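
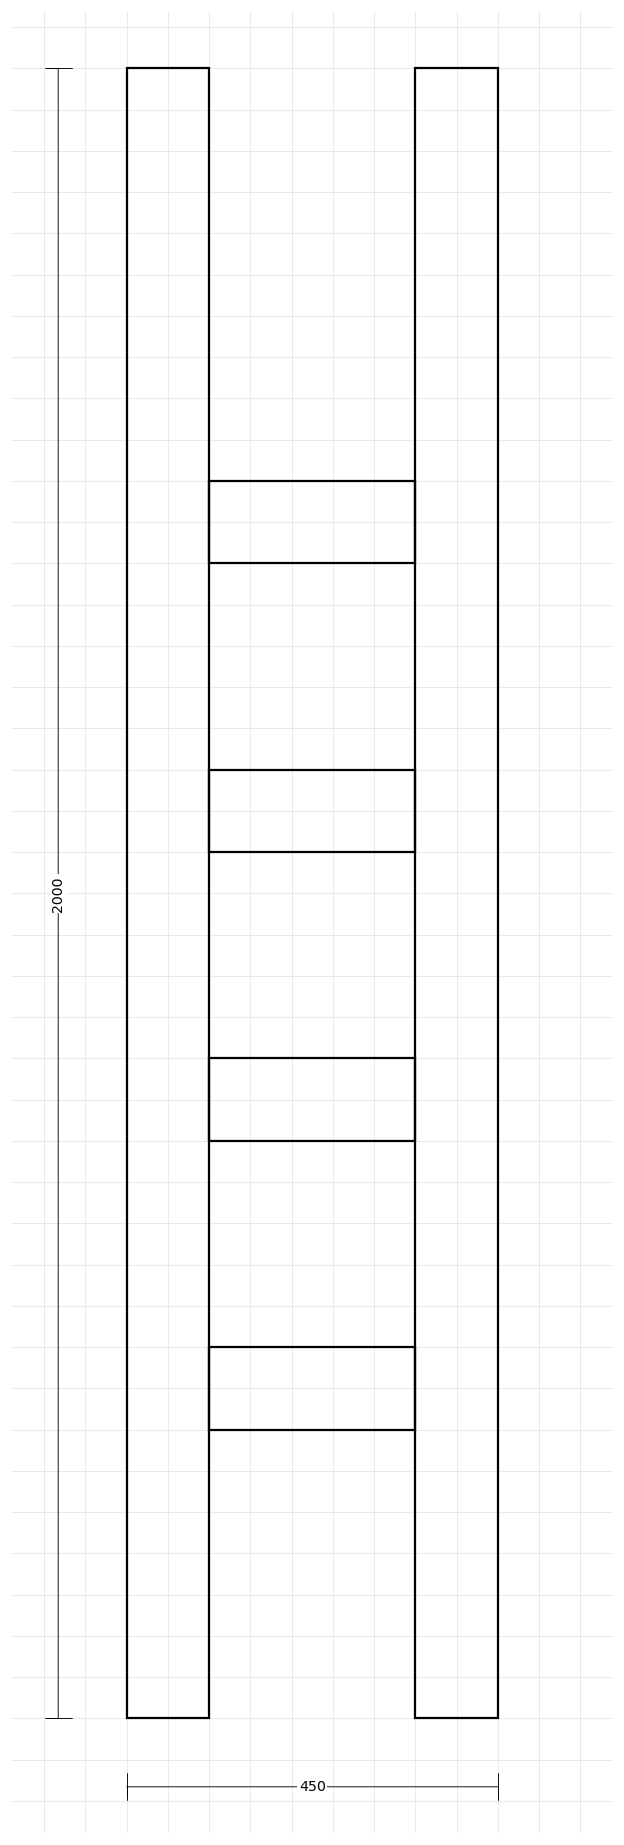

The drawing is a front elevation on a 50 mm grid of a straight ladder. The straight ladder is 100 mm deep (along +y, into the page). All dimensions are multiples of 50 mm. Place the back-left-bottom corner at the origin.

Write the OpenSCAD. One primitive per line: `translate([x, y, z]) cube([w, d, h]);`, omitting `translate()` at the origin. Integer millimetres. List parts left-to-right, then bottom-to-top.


cube([100, 100, 2000]);
translate([100, 0, 350]) cube([250, 100, 100]);
translate([100, 0, 700]) cube([250, 100, 100]);
translate([100, 0, 1050]) cube([250, 100, 100]);
translate([100, 0, 1400]) cube([250, 100, 100]);
translate([350, 0, 0]) cube([100, 100, 2000]);


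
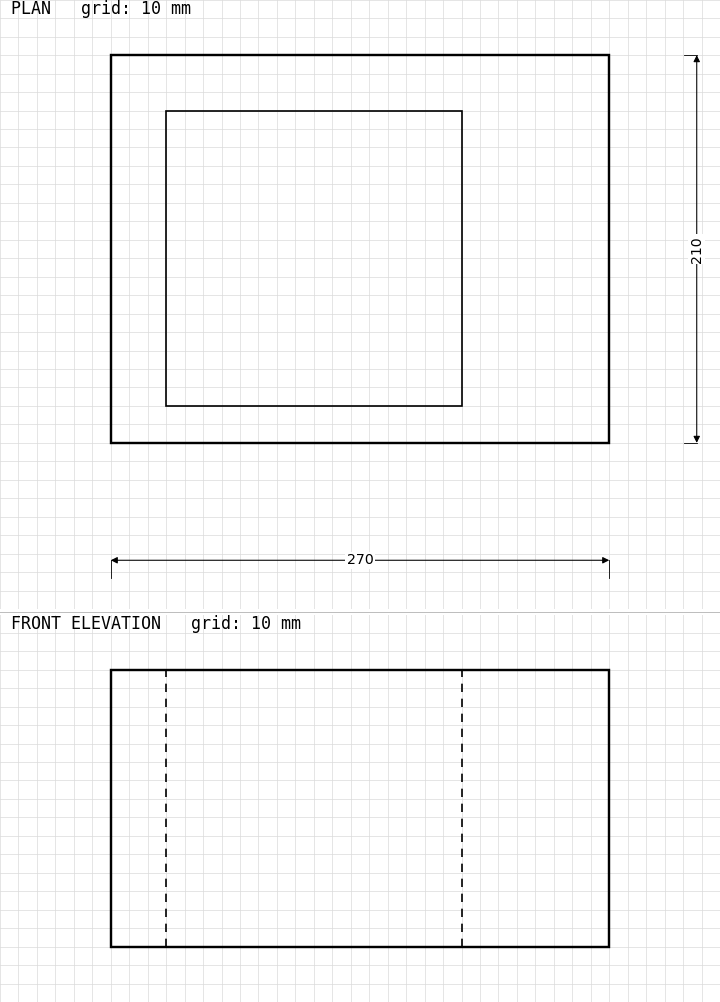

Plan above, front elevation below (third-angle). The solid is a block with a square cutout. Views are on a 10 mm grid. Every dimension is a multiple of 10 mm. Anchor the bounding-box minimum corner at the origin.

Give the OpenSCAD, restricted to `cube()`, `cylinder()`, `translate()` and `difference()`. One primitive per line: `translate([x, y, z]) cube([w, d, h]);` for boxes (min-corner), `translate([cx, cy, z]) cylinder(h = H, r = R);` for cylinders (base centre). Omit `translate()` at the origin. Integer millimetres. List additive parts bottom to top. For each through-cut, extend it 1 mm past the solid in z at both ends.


difference() {
  cube([270, 210, 150]);
  translate([30, 20, -1]) cube([160, 160, 152]);
}


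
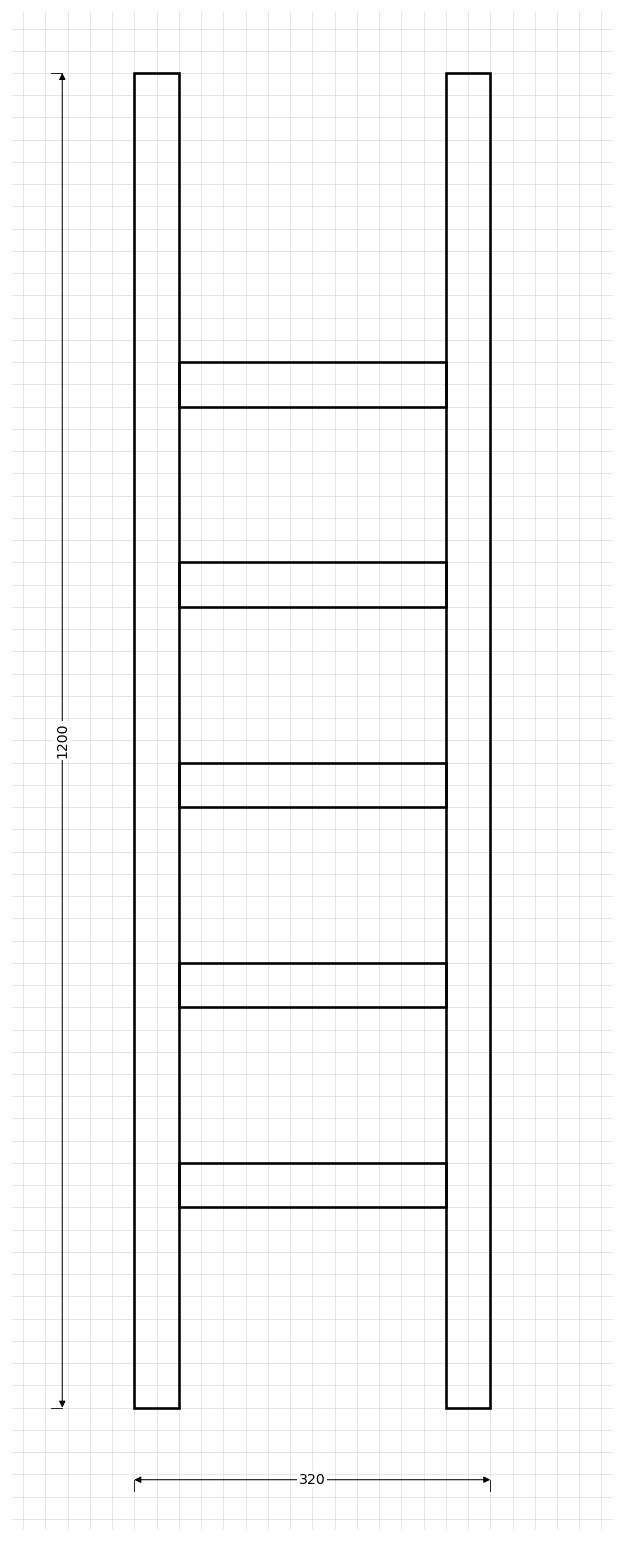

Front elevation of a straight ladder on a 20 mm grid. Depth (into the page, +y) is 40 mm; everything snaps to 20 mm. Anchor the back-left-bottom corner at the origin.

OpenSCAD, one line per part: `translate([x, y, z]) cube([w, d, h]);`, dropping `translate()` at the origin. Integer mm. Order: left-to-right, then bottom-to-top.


cube([40, 40, 1200]);
translate([40, 0, 180]) cube([240, 40, 40]);
translate([40, 0, 360]) cube([240, 40, 40]);
translate([40, 0, 540]) cube([240, 40, 40]);
translate([40, 0, 720]) cube([240, 40, 40]);
translate([40, 0, 900]) cube([240, 40, 40]);
translate([280, 0, 0]) cube([40, 40, 1200]);


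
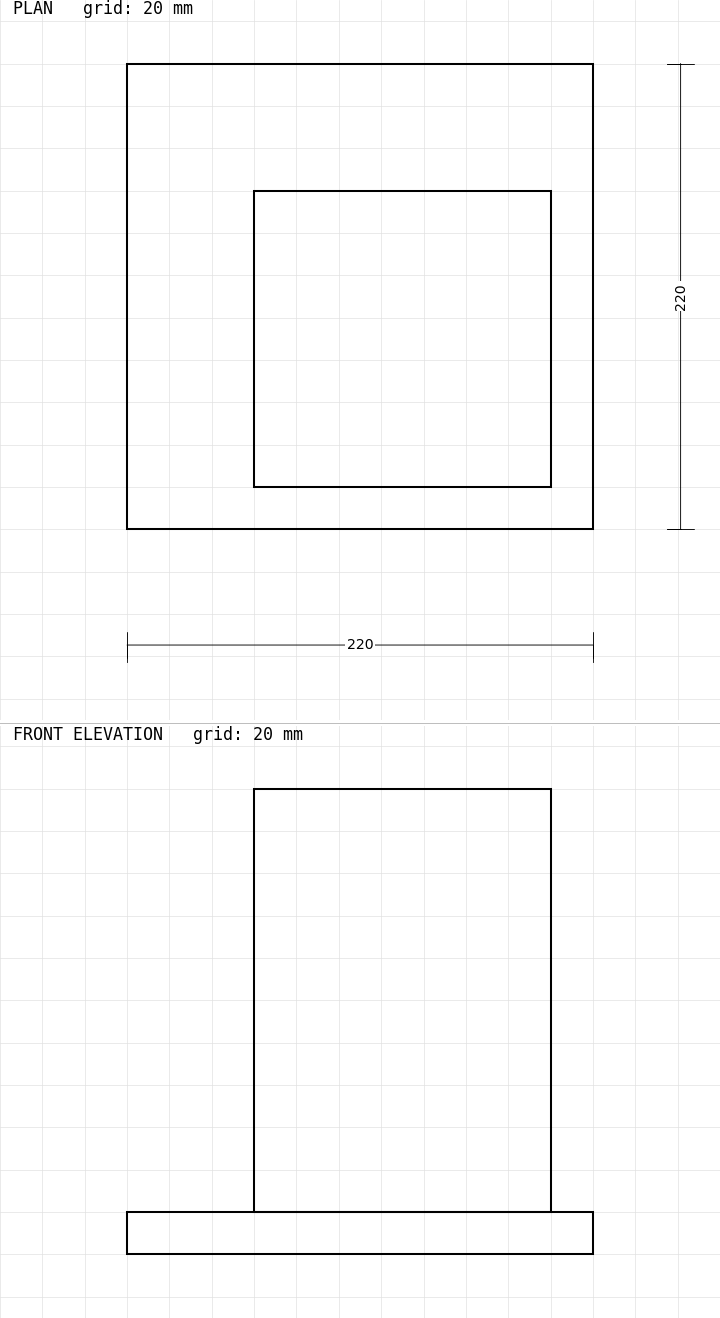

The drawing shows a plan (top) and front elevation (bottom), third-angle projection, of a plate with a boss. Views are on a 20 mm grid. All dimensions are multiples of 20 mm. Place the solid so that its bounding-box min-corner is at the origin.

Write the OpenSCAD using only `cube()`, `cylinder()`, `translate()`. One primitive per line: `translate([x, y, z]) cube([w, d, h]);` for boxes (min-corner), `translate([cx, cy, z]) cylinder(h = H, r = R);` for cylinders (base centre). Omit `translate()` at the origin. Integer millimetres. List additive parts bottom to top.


cube([220, 220, 20]);
translate([60, 20, 20]) cube([140, 140, 200]);


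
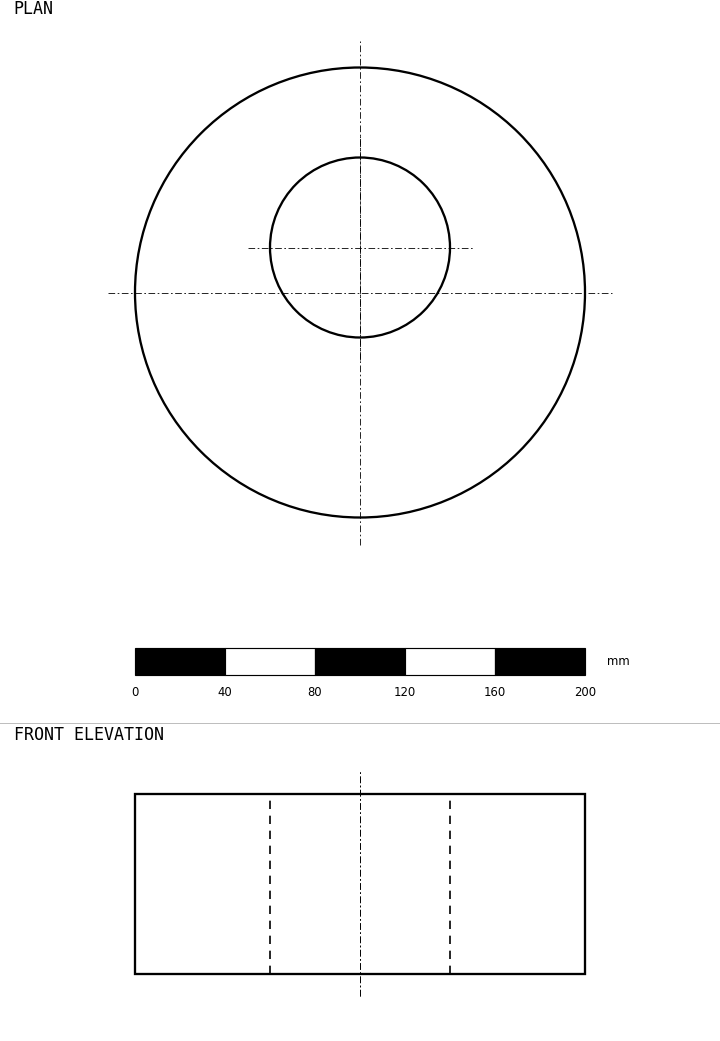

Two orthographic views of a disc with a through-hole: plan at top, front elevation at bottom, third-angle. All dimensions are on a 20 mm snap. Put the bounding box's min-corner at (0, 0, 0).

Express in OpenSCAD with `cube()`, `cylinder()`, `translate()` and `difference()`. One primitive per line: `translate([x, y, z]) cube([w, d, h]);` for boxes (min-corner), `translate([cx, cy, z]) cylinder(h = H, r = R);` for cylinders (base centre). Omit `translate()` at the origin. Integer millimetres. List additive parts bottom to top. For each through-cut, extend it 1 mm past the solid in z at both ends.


difference() {
  translate([100, 100, 0]) cylinder(h = 80, r = 100);
  translate([100, 120, -1]) cylinder(h = 82, r = 40);
}


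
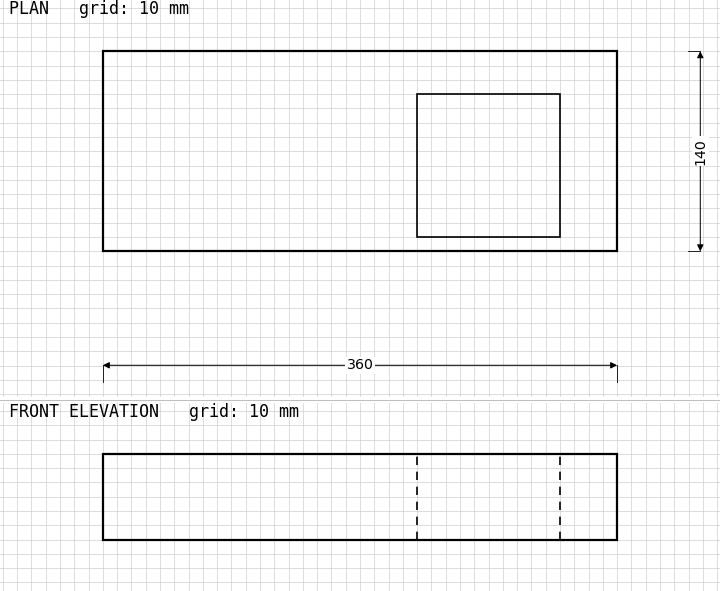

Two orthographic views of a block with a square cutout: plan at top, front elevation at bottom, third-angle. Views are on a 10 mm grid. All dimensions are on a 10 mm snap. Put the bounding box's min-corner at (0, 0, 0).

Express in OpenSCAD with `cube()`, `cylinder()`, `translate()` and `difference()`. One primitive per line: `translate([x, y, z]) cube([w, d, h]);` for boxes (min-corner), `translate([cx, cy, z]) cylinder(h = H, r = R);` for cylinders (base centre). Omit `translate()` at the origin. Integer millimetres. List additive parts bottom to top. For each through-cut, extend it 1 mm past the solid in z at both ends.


difference() {
  cube([360, 140, 60]);
  translate([220, 10, -1]) cube([100, 100, 62]);
}


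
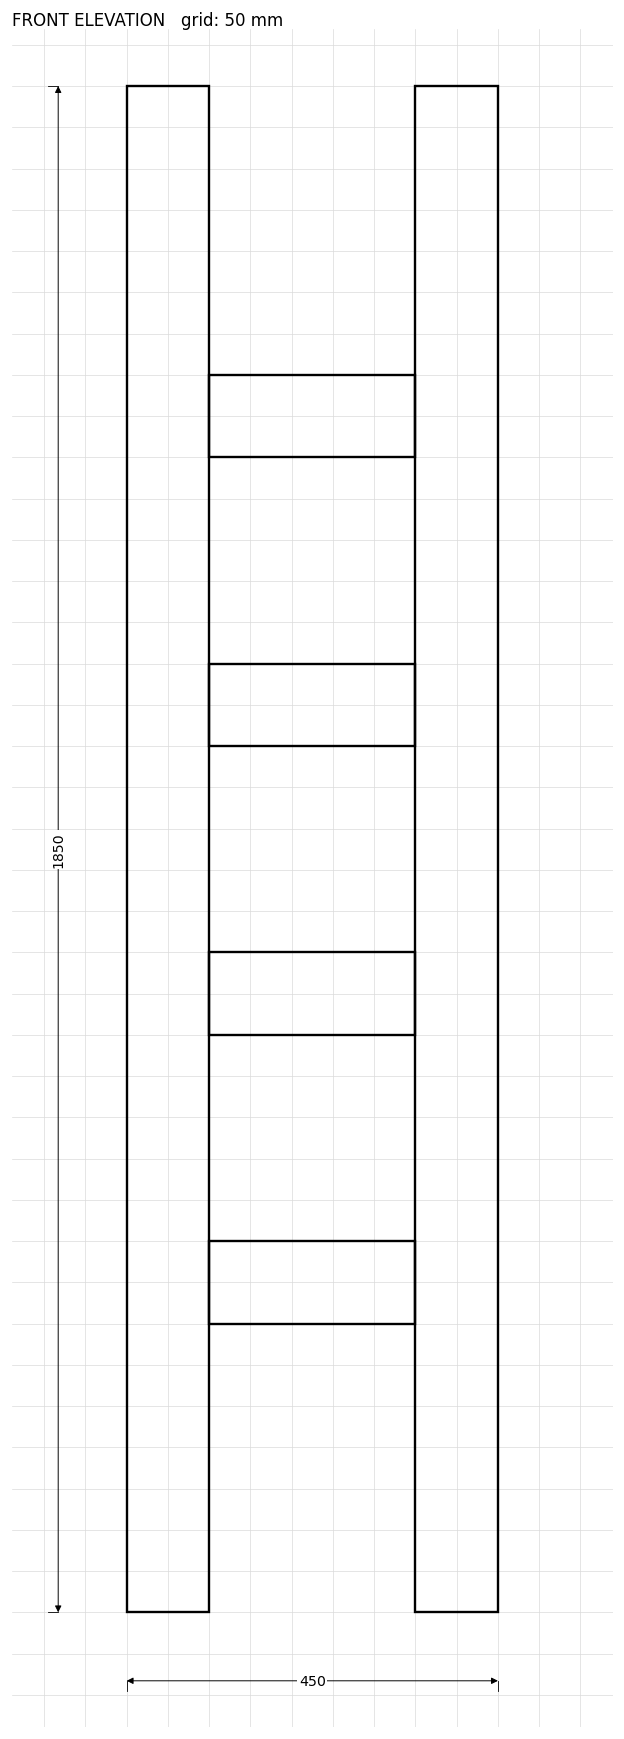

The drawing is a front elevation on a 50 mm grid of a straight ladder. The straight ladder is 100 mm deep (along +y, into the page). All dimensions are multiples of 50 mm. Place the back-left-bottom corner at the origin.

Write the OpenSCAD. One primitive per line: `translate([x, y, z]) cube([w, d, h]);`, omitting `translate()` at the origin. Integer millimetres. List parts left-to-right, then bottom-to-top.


cube([100, 100, 1850]);
translate([100, 0, 350]) cube([250, 100, 100]);
translate([100, 0, 700]) cube([250, 100, 100]);
translate([100, 0, 1050]) cube([250, 100, 100]);
translate([100, 0, 1400]) cube([250, 100, 100]);
translate([350, 0, 0]) cube([100, 100, 1850]);


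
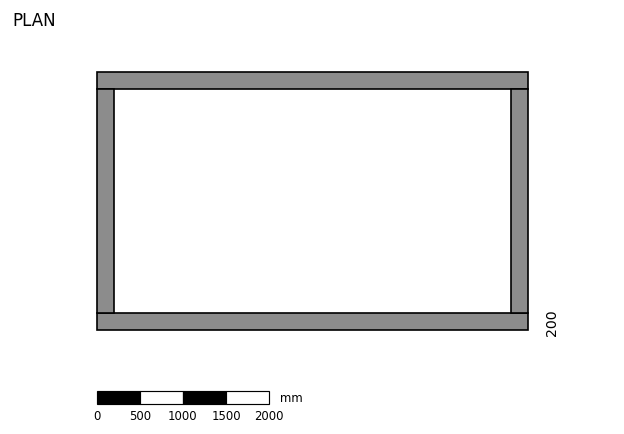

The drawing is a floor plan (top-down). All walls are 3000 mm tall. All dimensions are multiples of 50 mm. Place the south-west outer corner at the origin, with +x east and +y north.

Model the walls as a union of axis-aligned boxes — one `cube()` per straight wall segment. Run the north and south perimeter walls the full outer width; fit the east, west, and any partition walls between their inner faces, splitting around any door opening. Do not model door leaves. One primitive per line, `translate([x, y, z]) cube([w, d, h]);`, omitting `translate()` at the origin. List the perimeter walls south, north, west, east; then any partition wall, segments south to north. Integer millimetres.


cube([5000, 200, 3000]);
translate([0, 2800, 0]) cube([5000, 200, 3000]);
translate([0, 200, 0]) cube([200, 2600, 3000]);
translate([4800, 200, 0]) cube([200, 2600, 3000]);


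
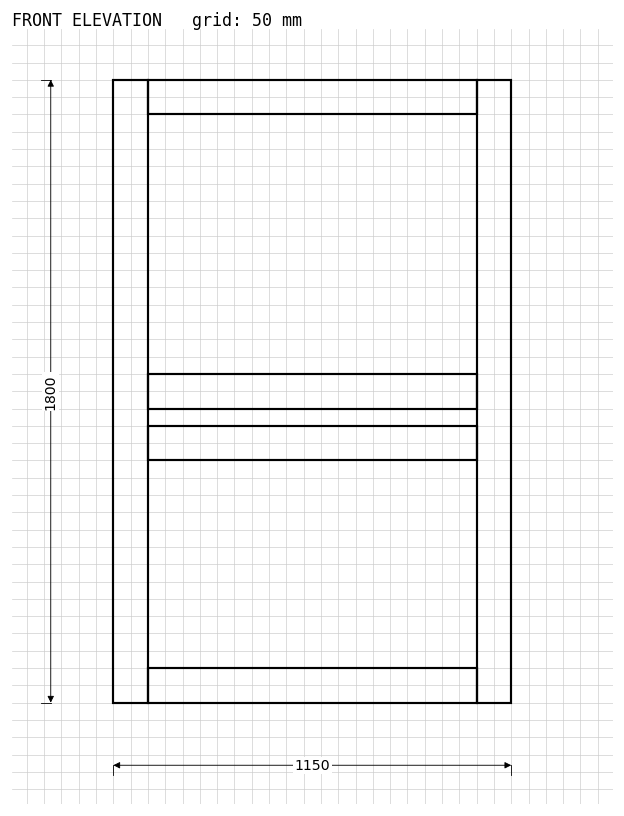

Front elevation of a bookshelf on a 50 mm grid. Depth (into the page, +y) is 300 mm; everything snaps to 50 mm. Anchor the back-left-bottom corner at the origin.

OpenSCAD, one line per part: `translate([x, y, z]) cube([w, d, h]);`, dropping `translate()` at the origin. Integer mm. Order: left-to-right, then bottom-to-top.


cube([100, 300, 1800]);
translate([100, 0, 0]) cube([950, 300, 100]);
translate([100, 0, 700]) cube([950, 300, 100]);
translate([100, 0, 850]) cube([950, 300, 100]);
translate([100, 0, 1700]) cube([950, 300, 100]);
translate([1050, 0, 0]) cube([100, 300, 1800]);


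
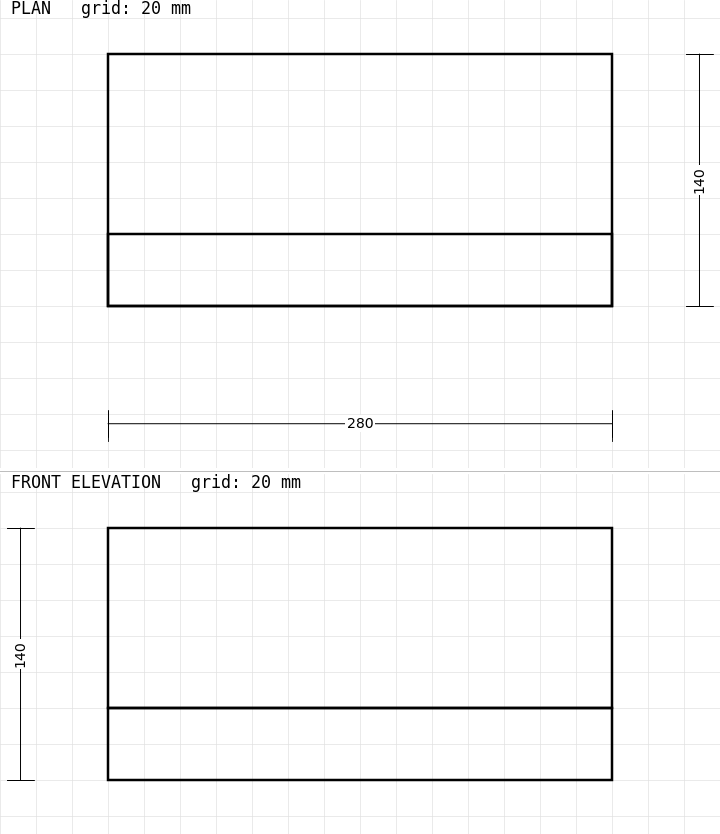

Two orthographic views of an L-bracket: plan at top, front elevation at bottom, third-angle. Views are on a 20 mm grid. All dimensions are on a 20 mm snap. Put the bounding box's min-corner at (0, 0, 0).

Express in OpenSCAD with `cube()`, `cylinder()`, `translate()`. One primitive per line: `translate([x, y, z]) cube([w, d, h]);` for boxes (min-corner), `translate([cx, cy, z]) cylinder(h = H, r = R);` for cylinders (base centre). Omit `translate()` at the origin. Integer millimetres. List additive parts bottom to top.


cube([280, 140, 40]);
translate([0, 0, 40]) cube([280, 40, 100]);


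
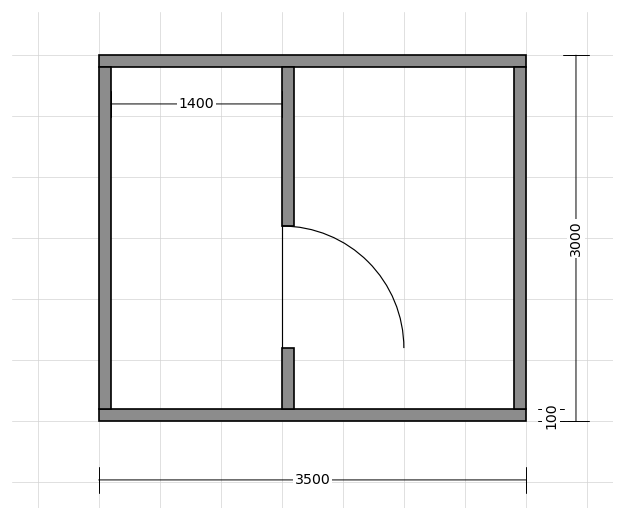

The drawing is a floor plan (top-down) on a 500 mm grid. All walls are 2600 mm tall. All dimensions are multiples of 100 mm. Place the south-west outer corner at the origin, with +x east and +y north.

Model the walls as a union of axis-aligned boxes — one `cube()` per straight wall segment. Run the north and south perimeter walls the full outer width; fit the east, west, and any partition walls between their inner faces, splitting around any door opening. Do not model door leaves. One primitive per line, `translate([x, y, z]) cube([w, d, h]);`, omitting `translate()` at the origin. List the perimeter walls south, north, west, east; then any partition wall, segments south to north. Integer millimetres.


cube([3500, 100, 2600]);
translate([0, 2900, 0]) cube([3500, 100, 2600]);
translate([0, 100, 0]) cube([100, 2800, 2600]);
translate([3400, 100, 0]) cube([100, 2800, 2600]);
translate([1500, 100, 0]) cube([100, 500, 2600]);
translate([1500, 1600, 0]) cube([100, 1300, 2600]);


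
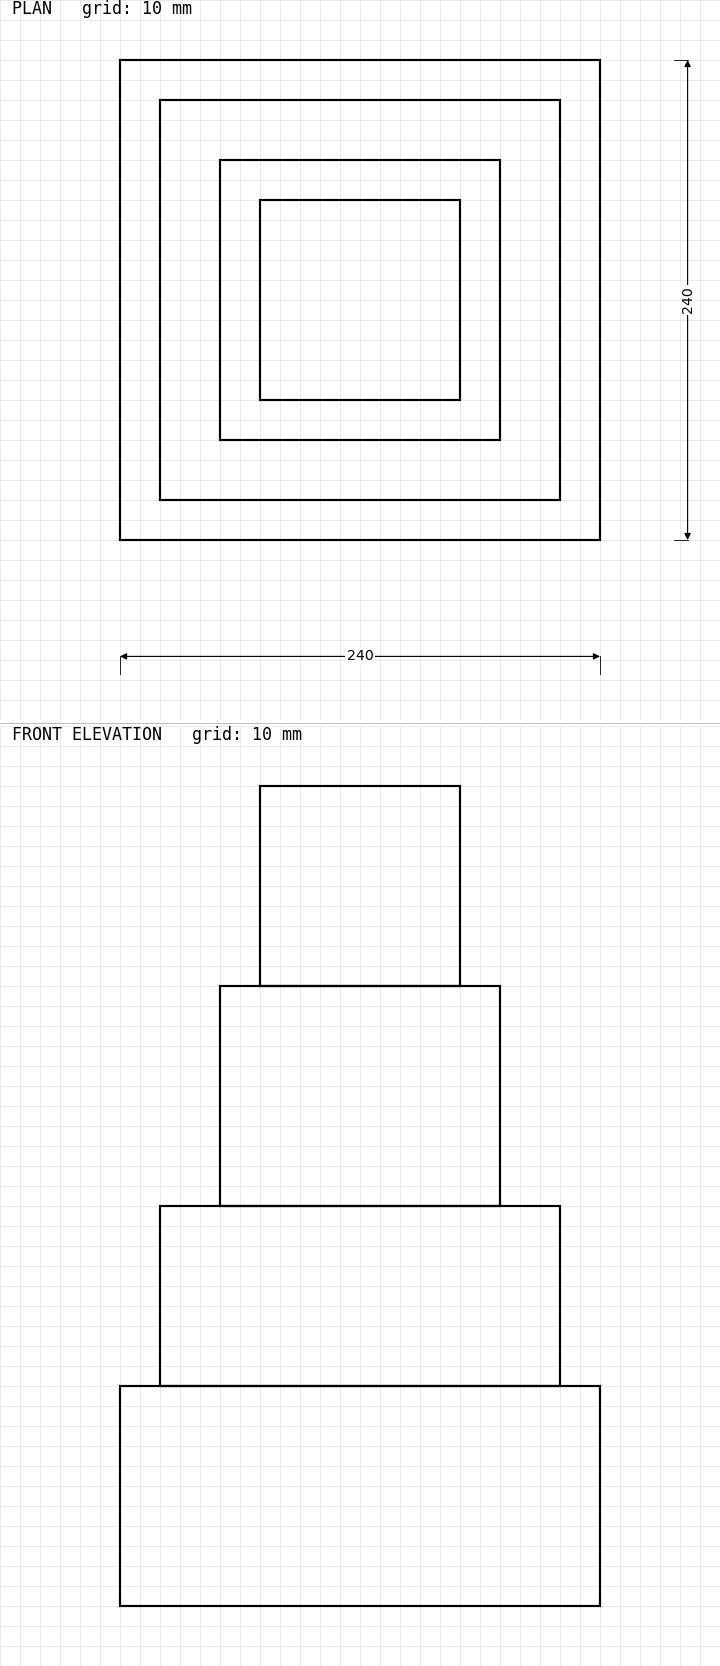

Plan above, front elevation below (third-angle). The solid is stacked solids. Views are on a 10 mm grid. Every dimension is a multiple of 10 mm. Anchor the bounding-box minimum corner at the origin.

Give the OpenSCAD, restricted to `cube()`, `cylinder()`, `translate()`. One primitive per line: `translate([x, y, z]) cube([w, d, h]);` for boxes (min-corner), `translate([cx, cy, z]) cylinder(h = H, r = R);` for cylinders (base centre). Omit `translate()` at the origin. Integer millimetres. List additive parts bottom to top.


cube([240, 240, 110]);
translate([20, 20, 110]) cube([200, 200, 90]);
translate([50, 50, 200]) cube([140, 140, 110]);
translate([70, 70, 310]) cube([100, 100, 100]);


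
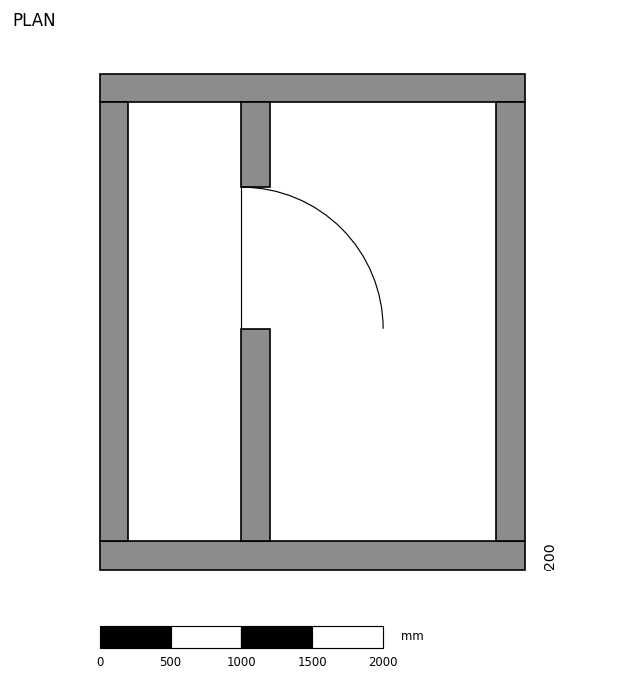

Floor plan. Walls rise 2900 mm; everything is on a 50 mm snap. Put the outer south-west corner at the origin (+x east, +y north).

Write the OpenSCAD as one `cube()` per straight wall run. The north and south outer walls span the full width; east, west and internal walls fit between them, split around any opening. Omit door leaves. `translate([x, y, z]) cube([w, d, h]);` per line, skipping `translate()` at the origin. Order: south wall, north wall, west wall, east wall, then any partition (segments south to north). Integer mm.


cube([3000, 200, 2900]);
translate([0, 3300, 0]) cube([3000, 200, 2900]);
translate([0, 200, 0]) cube([200, 3100, 2900]);
translate([2800, 200, 0]) cube([200, 3100, 2900]);
translate([1000, 200, 0]) cube([200, 1500, 2900]);
translate([1000, 2700, 0]) cube([200, 600, 2900]);


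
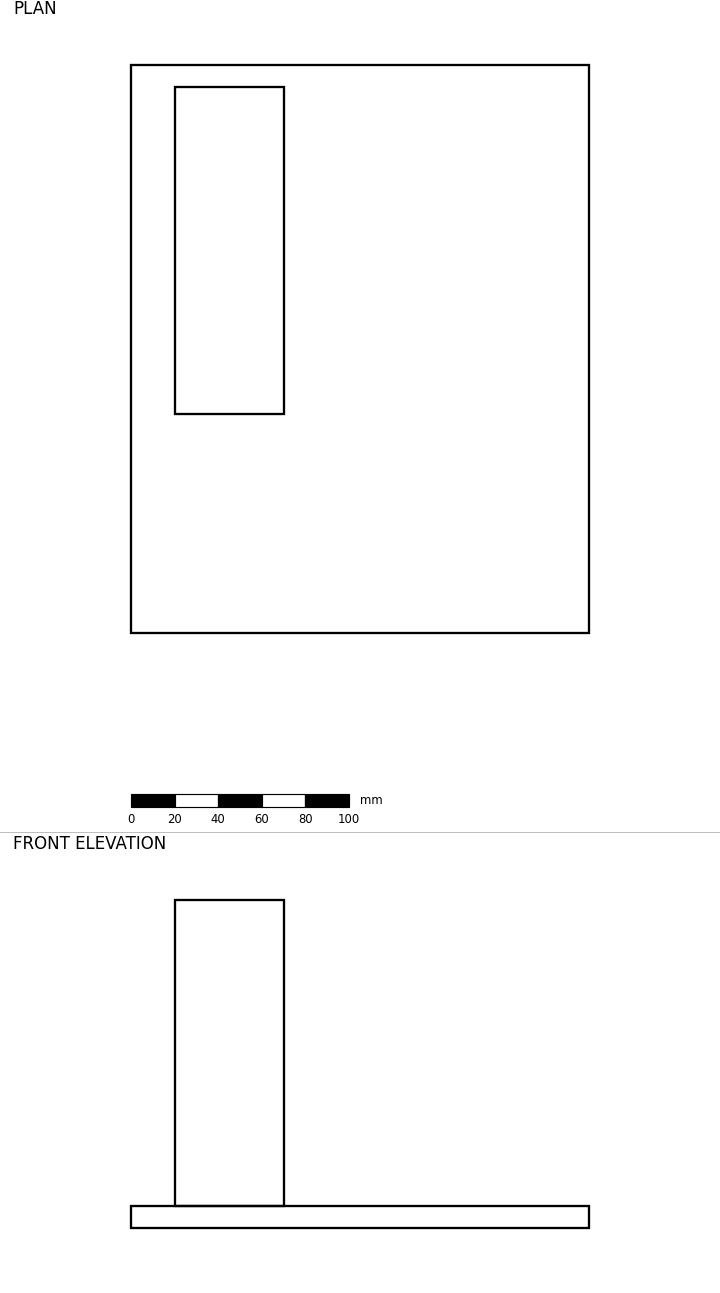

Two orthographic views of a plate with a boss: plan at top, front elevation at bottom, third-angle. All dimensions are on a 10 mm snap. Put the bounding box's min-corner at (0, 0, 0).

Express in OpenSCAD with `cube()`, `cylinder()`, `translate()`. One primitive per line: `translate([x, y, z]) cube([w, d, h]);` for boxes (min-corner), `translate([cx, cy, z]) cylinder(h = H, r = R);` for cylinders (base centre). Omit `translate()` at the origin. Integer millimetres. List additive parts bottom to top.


cube([210, 260, 10]);
translate([20, 100, 10]) cube([50, 150, 140]);


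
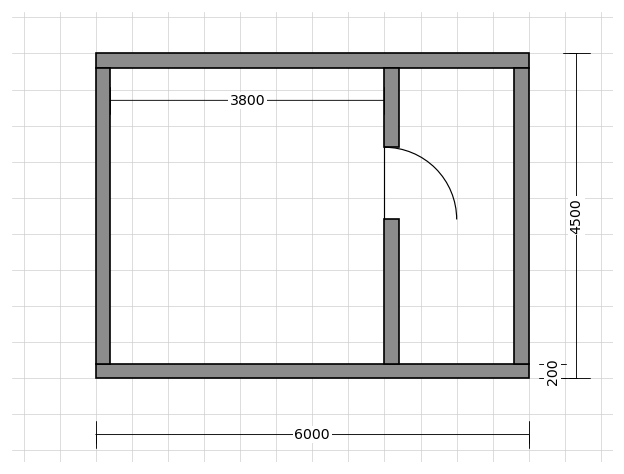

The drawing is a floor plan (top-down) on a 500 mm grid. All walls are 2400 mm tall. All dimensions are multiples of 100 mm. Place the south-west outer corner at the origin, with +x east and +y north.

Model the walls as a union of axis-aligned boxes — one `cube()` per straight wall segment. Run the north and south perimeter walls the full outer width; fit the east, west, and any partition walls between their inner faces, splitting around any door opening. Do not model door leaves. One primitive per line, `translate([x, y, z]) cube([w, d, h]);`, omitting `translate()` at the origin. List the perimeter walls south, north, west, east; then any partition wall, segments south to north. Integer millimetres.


cube([6000, 200, 2400]);
translate([0, 4300, 0]) cube([6000, 200, 2400]);
translate([0, 200, 0]) cube([200, 4100, 2400]);
translate([5800, 200, 0]) cube([200, 4100, 2400]);
translate([4000, 200, 0]) cube([200, 2000, 2400]);
translate([4000, 3200, 0]) cube([200, 1100, 2400]);


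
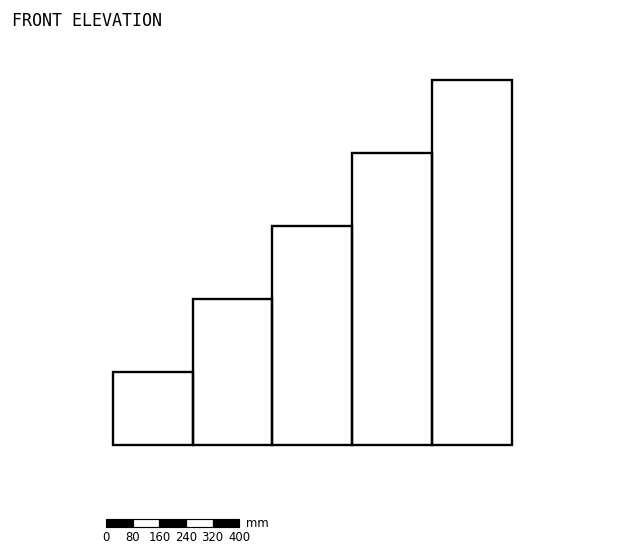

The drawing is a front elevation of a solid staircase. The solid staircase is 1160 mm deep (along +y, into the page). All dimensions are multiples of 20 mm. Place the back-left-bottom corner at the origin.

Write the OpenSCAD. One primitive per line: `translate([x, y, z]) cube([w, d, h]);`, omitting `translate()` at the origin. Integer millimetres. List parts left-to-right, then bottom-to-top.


cube([240, 1160, 220]);
translate([240, 0, 0]) cube([240, 1160, 440]);
translate([480, 0, 0]) cube([240, 1160, 660]);
translate([720, 0, 0]) cube([240, 1160, 880]);
translate([960, 0, 0]) cube([240, 1160, 1100]);


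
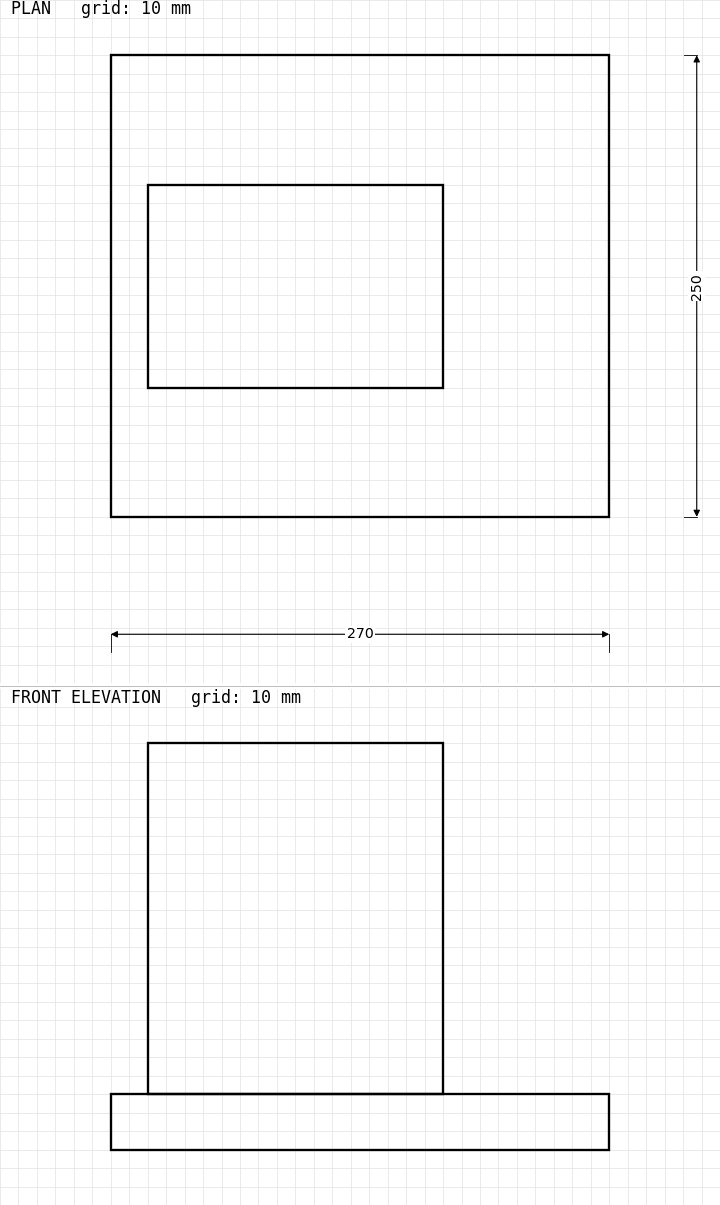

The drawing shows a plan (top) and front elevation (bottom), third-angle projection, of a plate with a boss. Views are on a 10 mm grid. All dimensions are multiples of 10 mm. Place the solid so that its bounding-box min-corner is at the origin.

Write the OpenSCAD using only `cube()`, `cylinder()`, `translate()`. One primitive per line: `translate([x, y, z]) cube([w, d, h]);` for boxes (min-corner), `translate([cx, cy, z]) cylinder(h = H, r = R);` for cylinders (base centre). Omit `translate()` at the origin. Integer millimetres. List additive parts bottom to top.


cube([270, 250, 30]);
translate([20, 70, 30]) cube([160, 110, 190]);


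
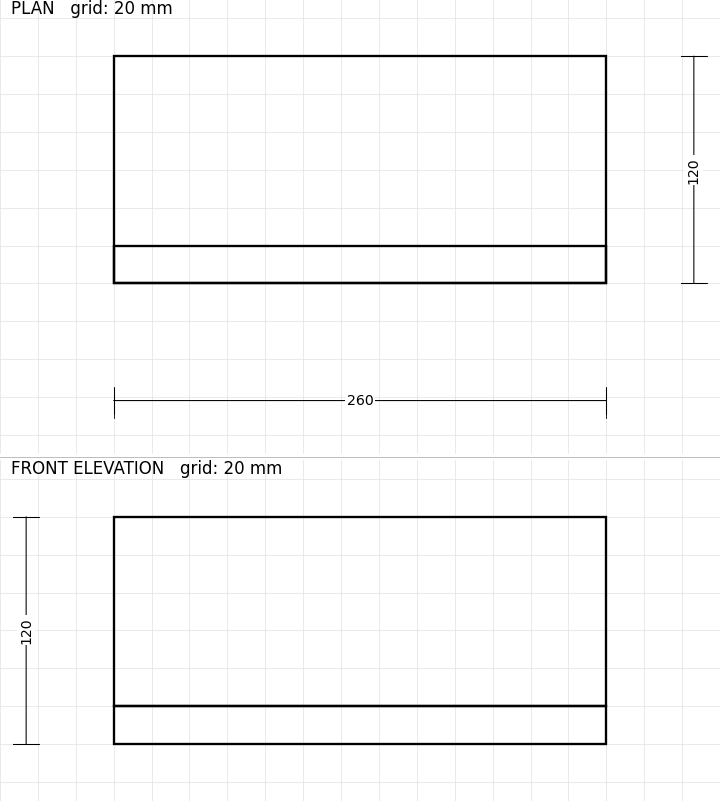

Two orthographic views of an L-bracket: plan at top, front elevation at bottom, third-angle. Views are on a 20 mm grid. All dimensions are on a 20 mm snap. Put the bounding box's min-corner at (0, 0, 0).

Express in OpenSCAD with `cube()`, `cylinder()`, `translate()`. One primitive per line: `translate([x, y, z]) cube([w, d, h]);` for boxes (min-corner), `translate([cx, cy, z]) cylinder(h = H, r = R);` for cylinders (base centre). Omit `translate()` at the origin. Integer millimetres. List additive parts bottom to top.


cube([260, 120, 20]);
translate([0, 0, 20]) cube([260, 20, 100]);


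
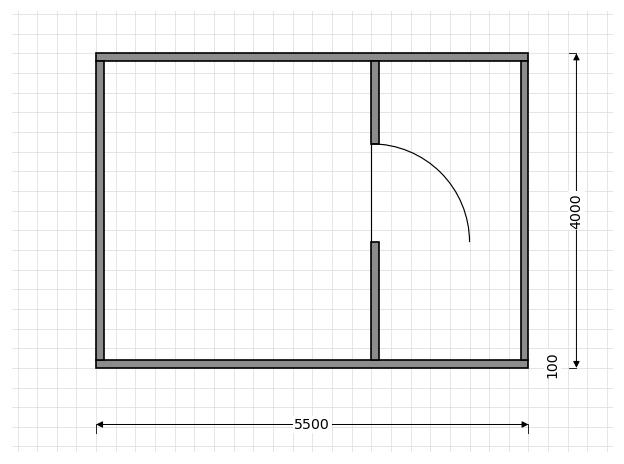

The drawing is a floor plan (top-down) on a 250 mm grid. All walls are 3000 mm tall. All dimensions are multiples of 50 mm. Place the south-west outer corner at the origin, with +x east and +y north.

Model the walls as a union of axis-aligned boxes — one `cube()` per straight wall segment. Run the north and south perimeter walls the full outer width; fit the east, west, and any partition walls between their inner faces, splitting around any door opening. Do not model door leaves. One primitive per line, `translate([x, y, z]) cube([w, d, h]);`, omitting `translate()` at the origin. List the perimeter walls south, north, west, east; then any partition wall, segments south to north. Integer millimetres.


cube([5500, 100, 3000]);
translate([0, 3900, 0]) cube([5500, 100, 3000]);
translate([0, 100, 0]) cube([100, 3800, 3000]);
translate([5400, 100, 0]) cube([100, 3800, 3000]);
translate([3500, 100, 0]) cube([100, 1500, 3000]);
translate([3500, 2850, 0]) cube([100, 1050, 3000]);


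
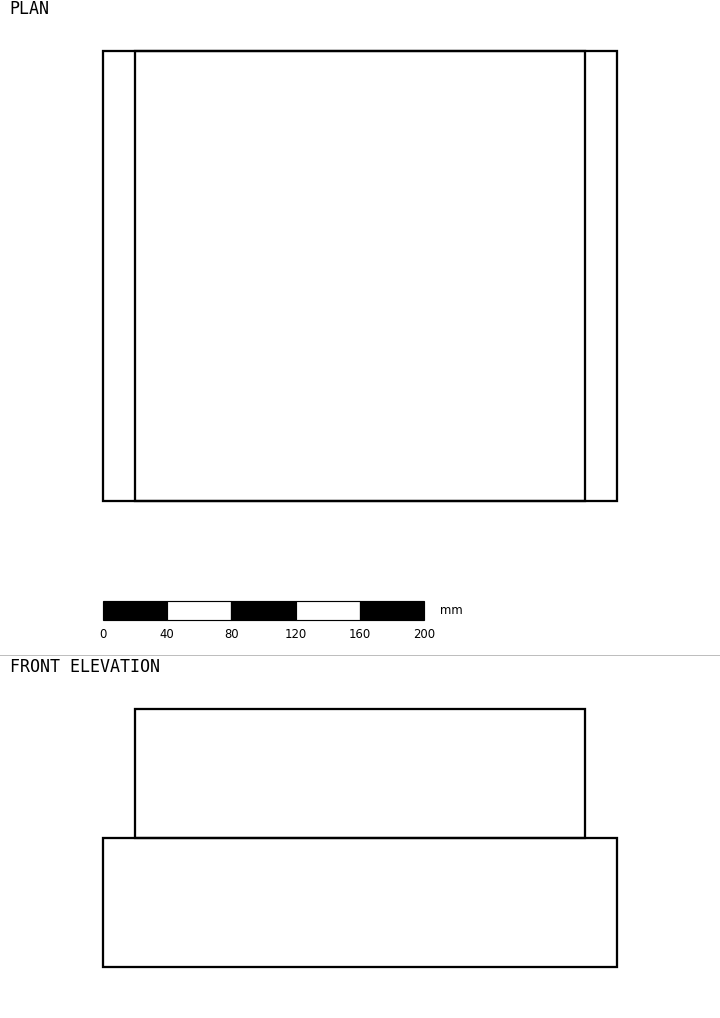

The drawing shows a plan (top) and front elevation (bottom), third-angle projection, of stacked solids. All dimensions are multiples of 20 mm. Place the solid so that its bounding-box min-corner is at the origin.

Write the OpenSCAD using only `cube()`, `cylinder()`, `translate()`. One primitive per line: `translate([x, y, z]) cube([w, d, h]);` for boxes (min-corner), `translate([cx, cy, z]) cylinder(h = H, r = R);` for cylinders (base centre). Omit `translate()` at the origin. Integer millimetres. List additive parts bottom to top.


cube([320, 280, 80]);
translate([20, 0, 80]) cube([280, 280, 80]);


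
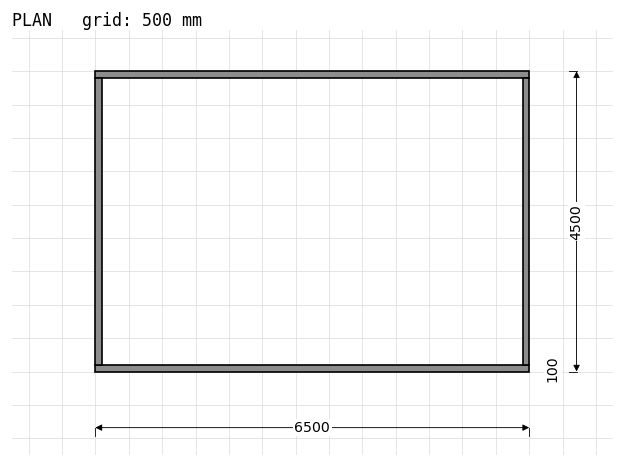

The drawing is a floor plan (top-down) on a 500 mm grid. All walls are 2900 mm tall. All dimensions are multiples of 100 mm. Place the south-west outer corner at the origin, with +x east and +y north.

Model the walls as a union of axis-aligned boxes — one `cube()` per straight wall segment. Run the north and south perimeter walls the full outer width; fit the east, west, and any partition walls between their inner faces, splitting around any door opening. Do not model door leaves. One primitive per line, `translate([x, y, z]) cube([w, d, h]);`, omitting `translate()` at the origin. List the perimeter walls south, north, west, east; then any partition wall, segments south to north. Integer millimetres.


cube([6500, 100, 2900]);
translate([0, 4400, 0]) cube([6500, 100, 2900]);
translate([0, 100, 0]) cube([100, 4300, 2900]);
translate([6400, 100, 0]) cube([100, 4300, 2900]);


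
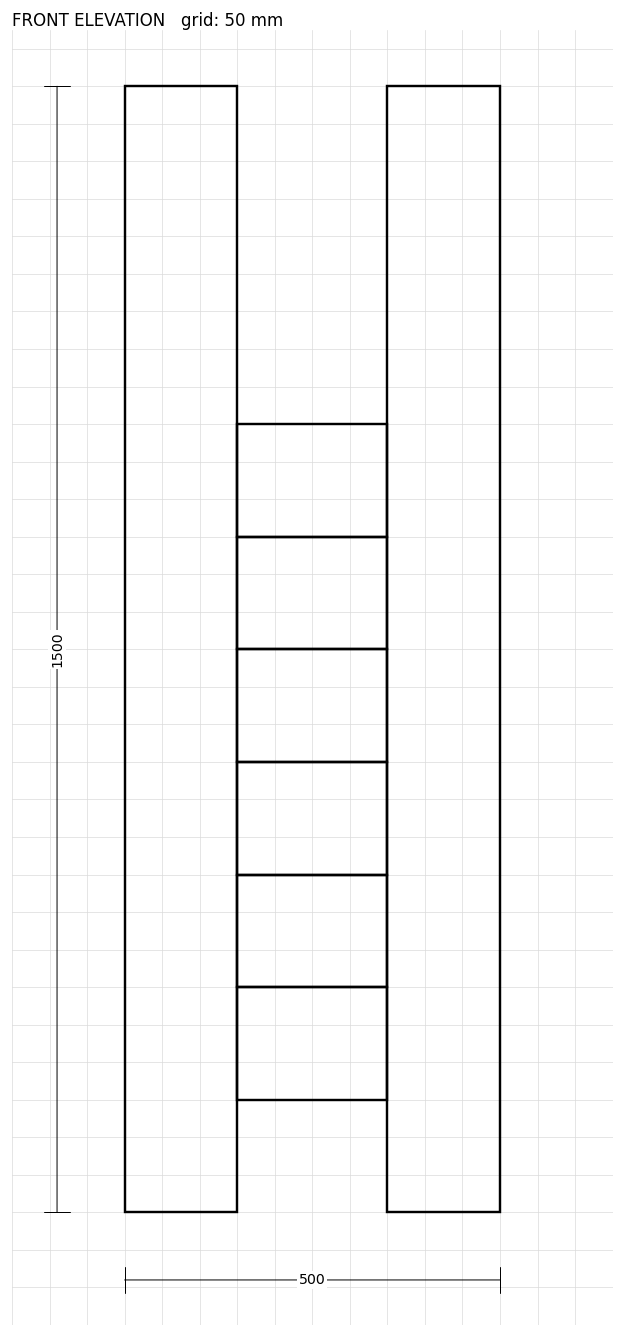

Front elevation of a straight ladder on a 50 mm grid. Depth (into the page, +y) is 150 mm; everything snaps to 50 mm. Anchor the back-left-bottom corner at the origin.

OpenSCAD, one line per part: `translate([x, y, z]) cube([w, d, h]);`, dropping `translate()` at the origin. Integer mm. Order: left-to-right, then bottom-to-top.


cube([150, 150, 1500]);
translate([150, 0, 150]) cube([200, 150, 150]);
translate([150, 0, 300]) cube([200, 150, 150]);
translate([150, 0, 450]) cube([200, 150, 150]);
translate([150, 0, 600]) cube([200, 150, 150]);
translate([150, 0, 750]) cube([200, 150, 150]);
translate([150, 0, 900]) cube([200, 150, 150]);
translate([350, 0, 0]) cube([150, 150, 1500]);


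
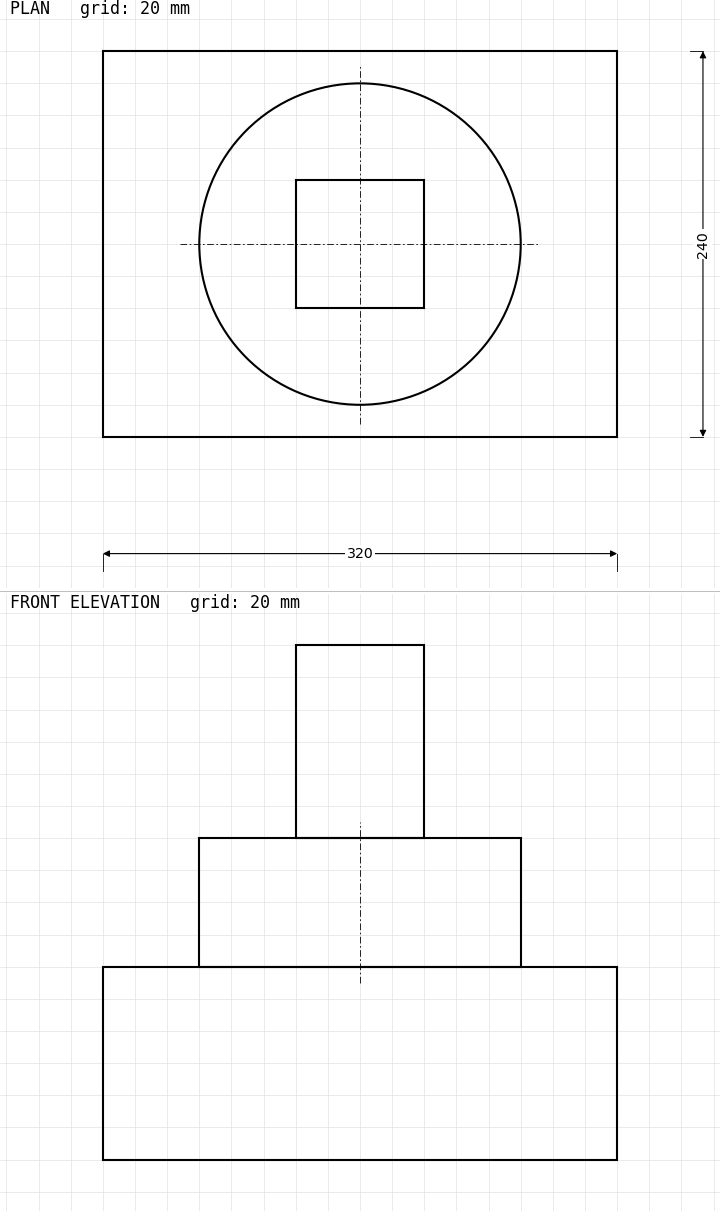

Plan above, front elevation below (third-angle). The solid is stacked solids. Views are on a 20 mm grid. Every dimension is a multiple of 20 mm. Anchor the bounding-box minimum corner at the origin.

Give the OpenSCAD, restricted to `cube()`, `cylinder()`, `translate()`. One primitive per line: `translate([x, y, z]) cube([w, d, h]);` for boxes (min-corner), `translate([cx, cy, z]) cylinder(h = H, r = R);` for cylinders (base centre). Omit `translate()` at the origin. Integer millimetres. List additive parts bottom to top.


cube([320, 240, 120]);
translate([160, 120, 120]) cylinder(h = 80, r = 100);
translate([120, 80, 200]) cube([80, 80, 120]);


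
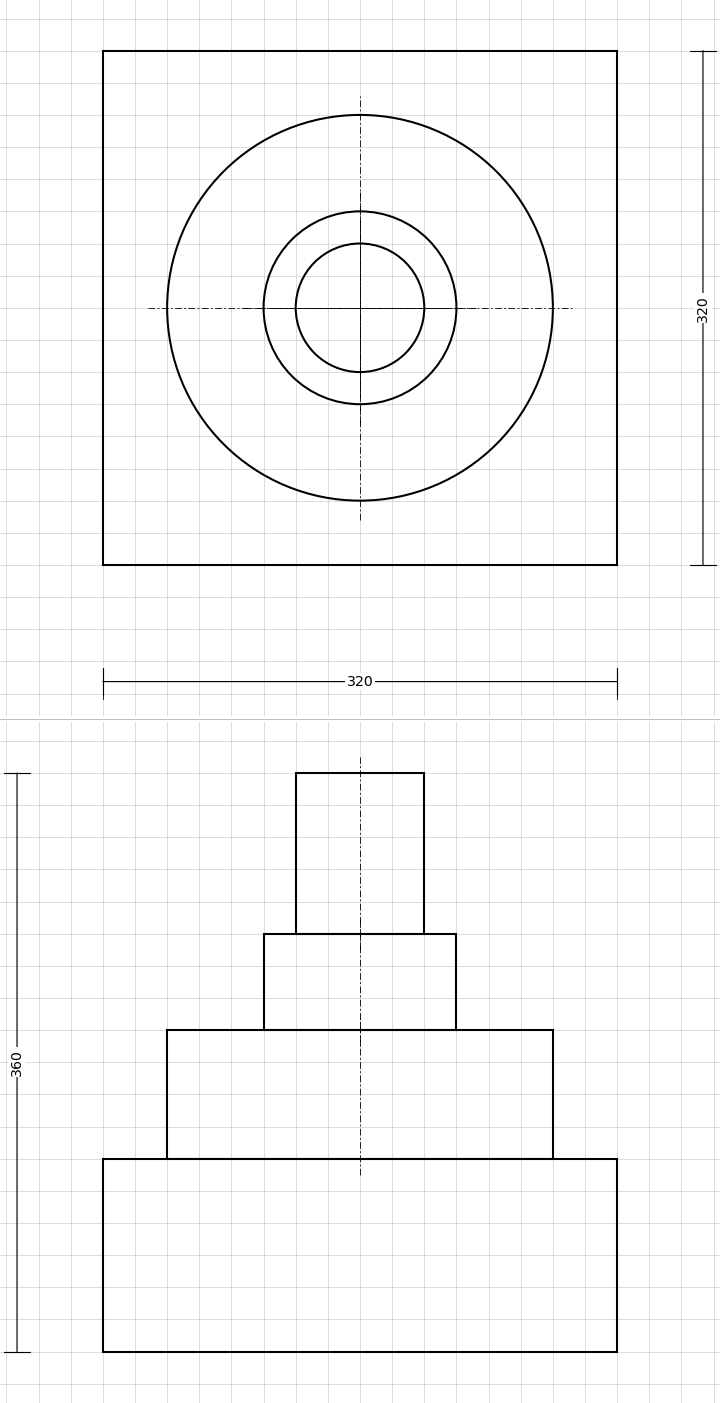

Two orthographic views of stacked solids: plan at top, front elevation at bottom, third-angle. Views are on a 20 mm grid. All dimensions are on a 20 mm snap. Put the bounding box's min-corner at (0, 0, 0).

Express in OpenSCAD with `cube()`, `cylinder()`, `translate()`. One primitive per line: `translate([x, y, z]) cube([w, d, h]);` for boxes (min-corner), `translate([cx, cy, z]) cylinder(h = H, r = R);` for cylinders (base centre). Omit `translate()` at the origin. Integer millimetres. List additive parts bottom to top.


cube([320, 320, 120]);
translate([160, 160, 120]) cylinder(h = 80, r = 120);
translate([160, 160, 200]) cylinder(h = 60, r = 60);
translate([160, 160, 260]) cylinder(h = 100, r = 40);


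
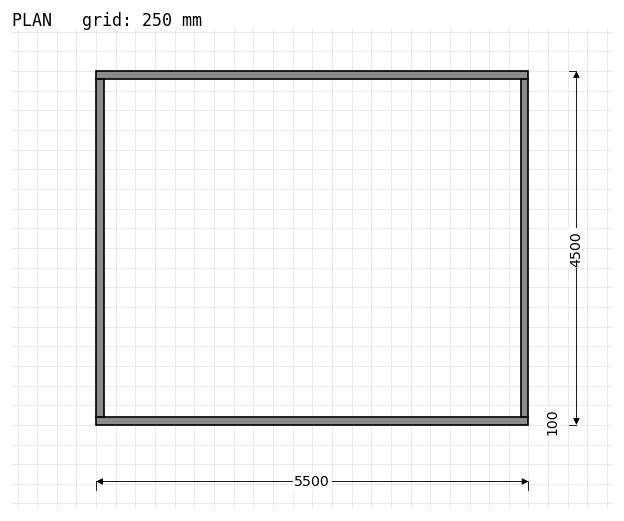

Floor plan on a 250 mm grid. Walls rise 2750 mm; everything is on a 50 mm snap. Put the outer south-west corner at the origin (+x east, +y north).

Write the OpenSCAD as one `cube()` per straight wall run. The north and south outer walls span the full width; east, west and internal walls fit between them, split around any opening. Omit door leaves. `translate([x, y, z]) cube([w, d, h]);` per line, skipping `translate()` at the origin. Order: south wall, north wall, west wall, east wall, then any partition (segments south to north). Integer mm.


cube([5500, 100, 2750]);
translate([0, 4400, 0]) cube([5500, 100, 2750]);
translate([0, 100, 0]) cube([100, 4300, 2750]);
translate([5400, 100, 0]) cube([100, 4300, 2750]);


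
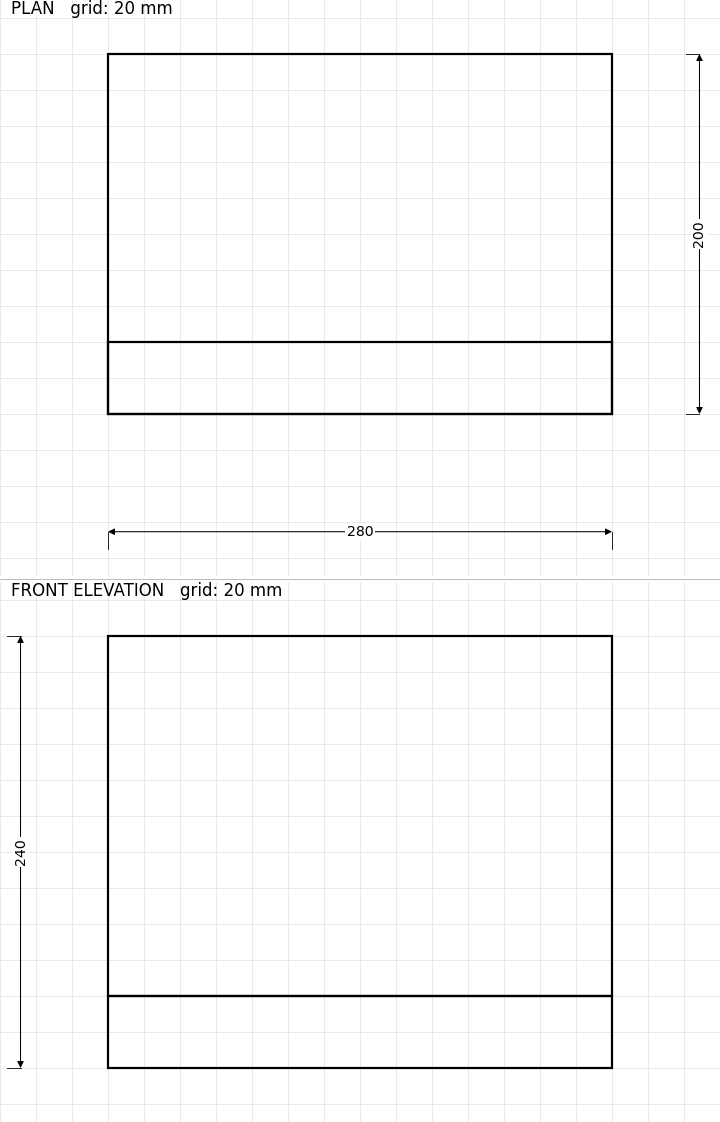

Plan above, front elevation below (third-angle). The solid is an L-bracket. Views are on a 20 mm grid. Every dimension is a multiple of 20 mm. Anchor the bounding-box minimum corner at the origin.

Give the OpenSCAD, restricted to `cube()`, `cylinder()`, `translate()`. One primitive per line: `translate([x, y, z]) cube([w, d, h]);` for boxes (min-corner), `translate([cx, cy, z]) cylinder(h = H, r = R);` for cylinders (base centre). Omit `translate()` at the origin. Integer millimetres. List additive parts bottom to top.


cube([280, 200, 40]);
translate([0, 0, 40]) cube([280, 40, 200]);


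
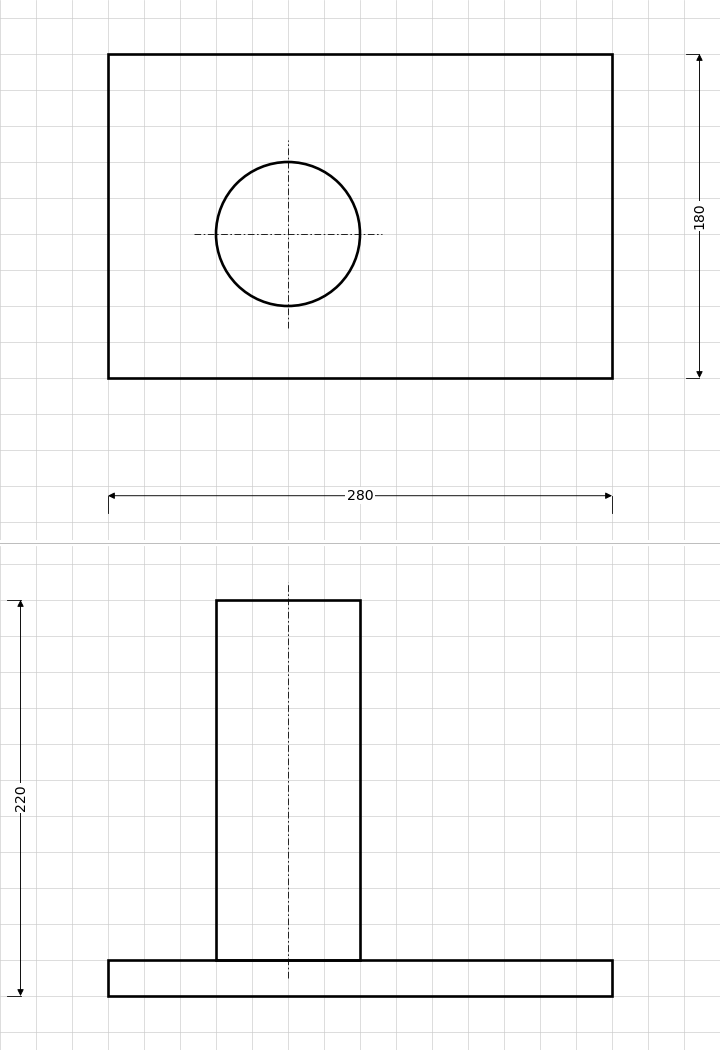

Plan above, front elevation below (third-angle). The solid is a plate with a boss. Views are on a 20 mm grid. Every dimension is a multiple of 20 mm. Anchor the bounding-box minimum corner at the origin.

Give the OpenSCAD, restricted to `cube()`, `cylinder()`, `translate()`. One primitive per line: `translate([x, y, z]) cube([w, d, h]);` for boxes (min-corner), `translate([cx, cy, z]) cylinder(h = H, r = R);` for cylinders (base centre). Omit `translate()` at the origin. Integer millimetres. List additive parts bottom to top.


cube([280, 180, 20]);
translate([100, 80, 20]) cylinder(h = 200, r = 40);


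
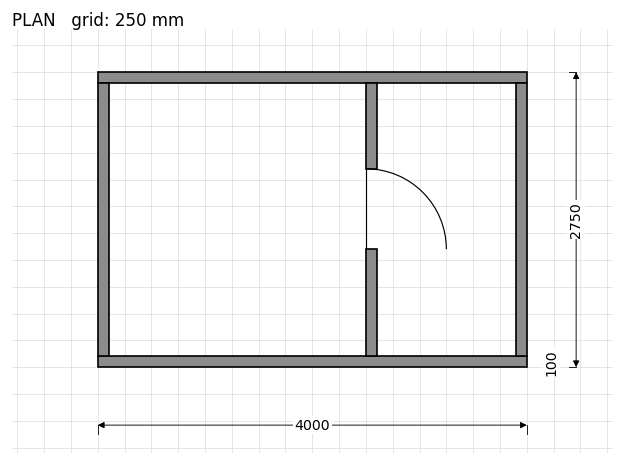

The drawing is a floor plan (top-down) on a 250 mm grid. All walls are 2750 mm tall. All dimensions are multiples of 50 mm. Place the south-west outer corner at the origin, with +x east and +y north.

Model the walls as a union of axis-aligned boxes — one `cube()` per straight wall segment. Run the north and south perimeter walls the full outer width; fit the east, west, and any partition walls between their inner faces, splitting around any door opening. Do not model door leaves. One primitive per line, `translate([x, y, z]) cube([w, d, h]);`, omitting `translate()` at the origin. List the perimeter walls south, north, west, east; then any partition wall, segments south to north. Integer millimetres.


cube([4000, 100, 2750]);
translate([0, 2650, 0]) cube([4000, 100, 2750]);
translate([0, 100, 0]) cube([100, 2550, 2750]);
translate([3900, 100, 0]) cube([100, 2550, 2750]);
translate([2500, 100, 0]) cube([100, 1000, 2750]);
translate([2500, 1850, 0]) cube([100, 800, 2750]);


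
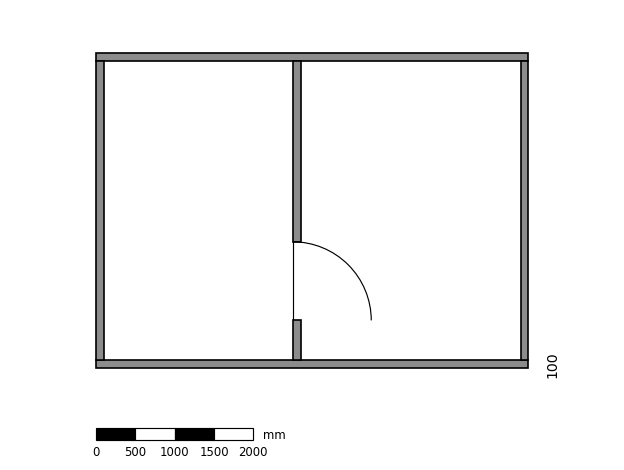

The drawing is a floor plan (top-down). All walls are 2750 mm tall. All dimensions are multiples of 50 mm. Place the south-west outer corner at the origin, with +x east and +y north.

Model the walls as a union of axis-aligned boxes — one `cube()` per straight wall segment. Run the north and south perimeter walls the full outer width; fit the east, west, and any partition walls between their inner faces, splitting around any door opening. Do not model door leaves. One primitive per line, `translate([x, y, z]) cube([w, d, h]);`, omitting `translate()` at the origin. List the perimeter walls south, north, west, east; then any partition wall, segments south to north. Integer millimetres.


cube([5500, 100, 2750]);
translate([0, 3900, 0]) cube([5500, 100, 2750]);
translate([0, 100, 0]) cube([100, 3800, 2750]);
translate([5400, 100, 0]) cube([100, 3800, 2750]);
translate([2500, 100, 0]) cube([100, 500, 2750]);
translate([2500, 1600, 0]) cube([100, 2300, 2750]);


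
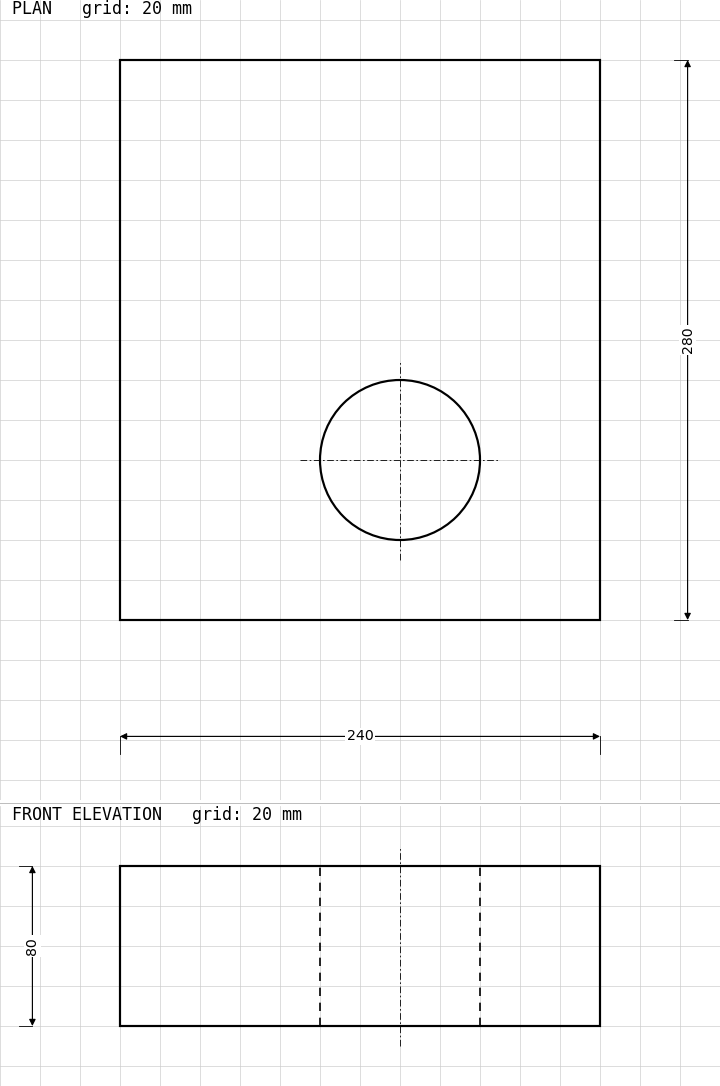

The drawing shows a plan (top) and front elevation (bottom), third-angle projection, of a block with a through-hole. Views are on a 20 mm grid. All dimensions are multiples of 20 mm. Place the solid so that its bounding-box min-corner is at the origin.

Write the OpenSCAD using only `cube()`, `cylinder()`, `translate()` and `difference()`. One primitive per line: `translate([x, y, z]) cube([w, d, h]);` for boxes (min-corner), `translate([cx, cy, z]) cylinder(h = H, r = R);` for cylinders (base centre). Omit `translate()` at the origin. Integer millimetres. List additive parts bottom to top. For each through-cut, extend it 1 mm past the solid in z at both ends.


difference() {
  cube([240, 280, 80]);
  translate([140, 80, -1]) cylinder(h = 82, r = 40);
}


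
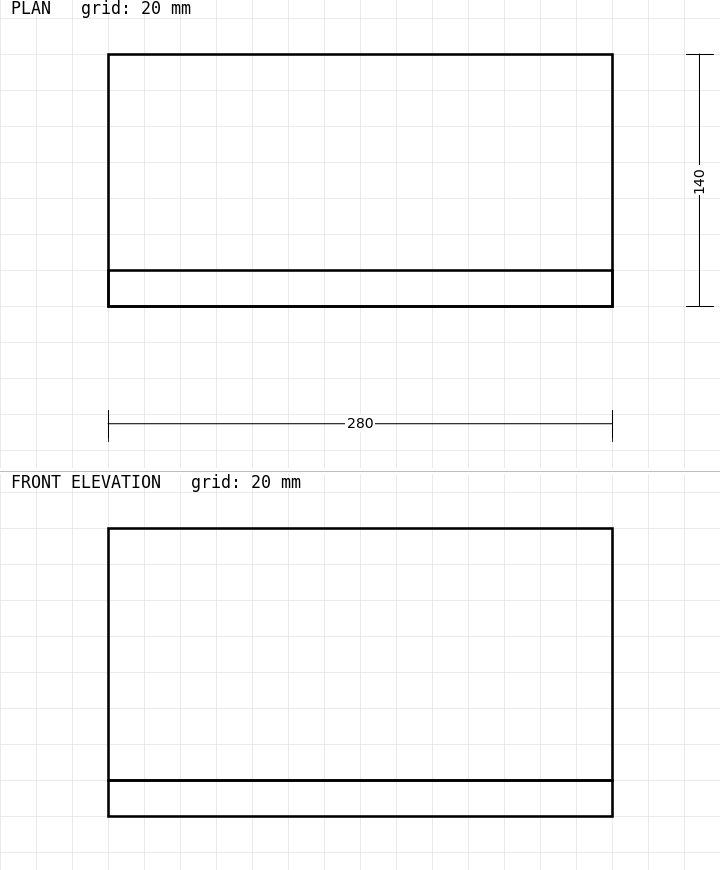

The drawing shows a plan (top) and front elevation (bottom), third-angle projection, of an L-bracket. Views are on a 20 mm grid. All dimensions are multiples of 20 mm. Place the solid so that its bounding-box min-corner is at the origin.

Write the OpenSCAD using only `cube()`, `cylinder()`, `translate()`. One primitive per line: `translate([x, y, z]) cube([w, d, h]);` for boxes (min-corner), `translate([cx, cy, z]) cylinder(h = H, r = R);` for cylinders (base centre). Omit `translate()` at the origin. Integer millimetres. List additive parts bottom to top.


cube([280, 140, 20]);
translate([0, 0, 20]) cube([280, 20, 140]);


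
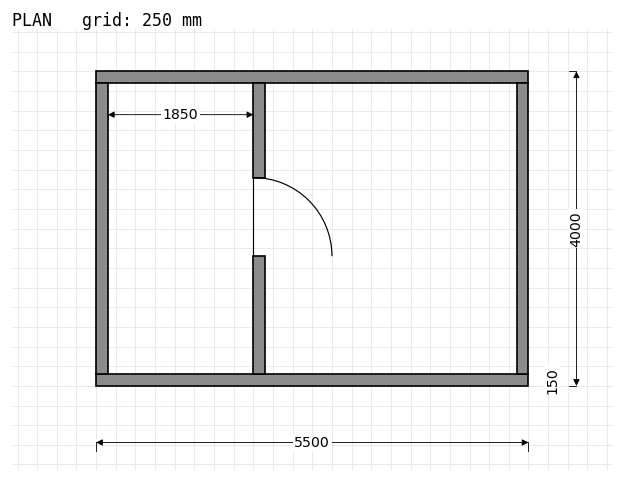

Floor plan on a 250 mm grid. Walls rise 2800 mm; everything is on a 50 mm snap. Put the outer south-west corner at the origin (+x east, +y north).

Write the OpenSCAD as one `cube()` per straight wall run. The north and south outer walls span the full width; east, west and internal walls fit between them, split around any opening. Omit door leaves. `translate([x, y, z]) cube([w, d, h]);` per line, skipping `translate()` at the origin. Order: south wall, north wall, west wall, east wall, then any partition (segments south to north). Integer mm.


cube([5500, 150, 2800]);
translate([0, 3850, 0]) cube([5500, 150, 2800]);
translate([0, 150, 0]) cube([150, 3700, 2800]);
translate([5350, 150, 0]) cube([150, 3700, 2800]);
translate([2000, 150, 0]) cube([150, 1500, 2800]);
translate([2000, 2650, 0]) cube([150, 1200, 2800]);


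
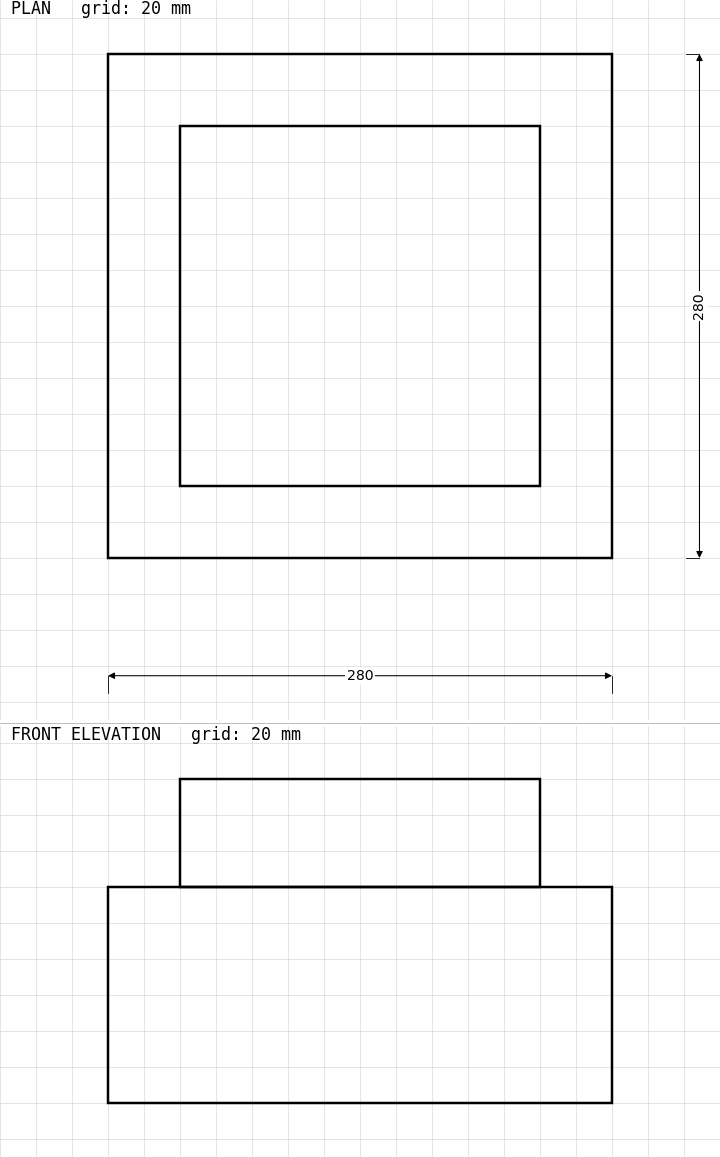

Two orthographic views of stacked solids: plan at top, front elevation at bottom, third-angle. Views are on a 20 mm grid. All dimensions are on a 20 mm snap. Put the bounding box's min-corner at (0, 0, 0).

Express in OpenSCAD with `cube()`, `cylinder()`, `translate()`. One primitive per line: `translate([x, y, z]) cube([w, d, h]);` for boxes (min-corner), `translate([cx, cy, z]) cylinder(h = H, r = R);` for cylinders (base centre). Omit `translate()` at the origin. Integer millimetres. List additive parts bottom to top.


cube([280, 280, 120]);
translate([40, 40, 120]) cube([200, 200, 60]);


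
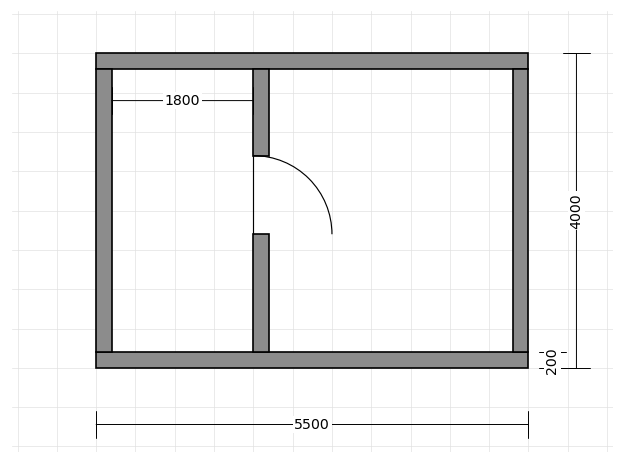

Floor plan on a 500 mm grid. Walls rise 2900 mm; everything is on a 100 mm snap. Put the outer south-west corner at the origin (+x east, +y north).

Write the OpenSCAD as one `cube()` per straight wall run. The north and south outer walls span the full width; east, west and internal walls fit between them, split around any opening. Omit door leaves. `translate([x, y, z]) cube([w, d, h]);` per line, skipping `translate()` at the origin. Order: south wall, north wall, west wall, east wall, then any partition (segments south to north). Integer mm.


cube([5500, 200, 2900]);
translate([0, 3800, 0]) cube([5500, 200, 2900]);
translate([0, 200, 0]) cube([200, 3600, 2900]);
translate([5300, 200, 0]) cube([200, 3600, 2900]);
translate([2000, 200, 0]) cube([200, 1500, 2900]);
translate([2000, 2700, 0]) cube([200, 1100, 2900]);


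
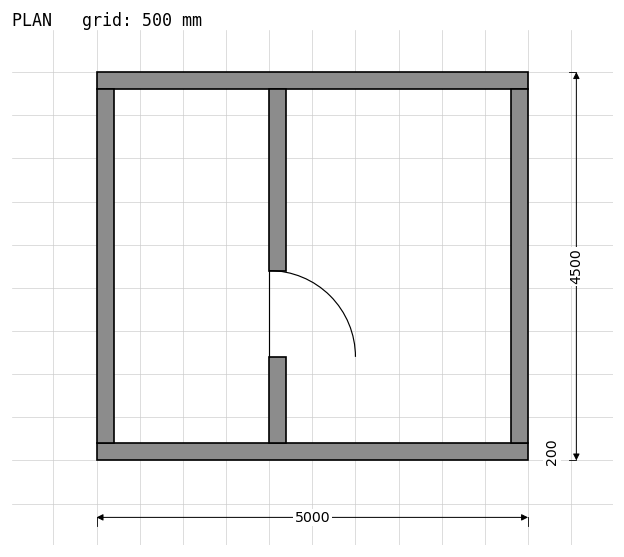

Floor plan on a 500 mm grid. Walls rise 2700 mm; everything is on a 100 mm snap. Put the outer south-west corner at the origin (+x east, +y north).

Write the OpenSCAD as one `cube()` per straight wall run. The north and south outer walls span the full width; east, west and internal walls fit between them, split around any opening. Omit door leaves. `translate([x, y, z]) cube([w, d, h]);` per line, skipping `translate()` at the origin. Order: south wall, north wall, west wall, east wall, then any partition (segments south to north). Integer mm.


cube([5000, 200, 2700]);
translate([0, 4300, 0]) cube([5000, 200, 2700]);
translate([0, 200, 0]) cube([200, 4100, 2700]);
translate([4800, 200, 0]) cube([200, 4100, 2700]);
translate([2000, 200, 0]) cube([200, 1000, 2700]);
translate([2000, 2200, 0]) cube([200, 2100, 2700]);
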